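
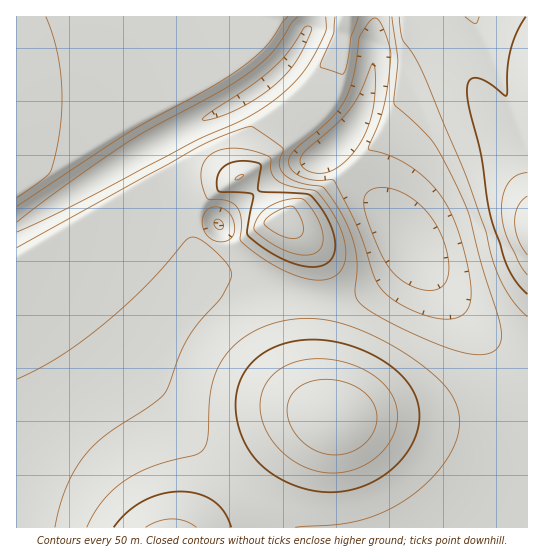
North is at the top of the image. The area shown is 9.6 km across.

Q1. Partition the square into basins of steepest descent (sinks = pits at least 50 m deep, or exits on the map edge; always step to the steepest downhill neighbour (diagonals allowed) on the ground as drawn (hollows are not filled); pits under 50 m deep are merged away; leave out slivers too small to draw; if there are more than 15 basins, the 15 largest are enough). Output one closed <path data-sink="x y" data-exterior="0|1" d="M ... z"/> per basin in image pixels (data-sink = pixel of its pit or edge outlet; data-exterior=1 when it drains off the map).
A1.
<path data-sink="219 225" data-exterior="0" d="M194 168l-24 3-17 8-137 82 1 267 181 0 35-31 30-34 24-23 27-17 21-5-7-7-7-12-5-21-1-60 4-45-7-24-18-20-13-9-8-2-16-24-15-18-12 4-13-7z"/><path data-sink="407 241" data-exterior="0" d="M466 81l-19 2-33 13-14 13-25 36-22 22-51 42-15 8-8 2 26 20 11 19 3 28-4 32 0 49 6 32 7 12 7 8 62 0 57 6 60 0 14-2 0-228-13-26-23-56-13-22z"/><path data-sink="331 151" data-exterior="0" d="M527 16l-180 0-4 25-8 8-16 24-22 23-34 25-8 10-7 22-1 18-4 6 31 42 13-2 15-8 51-42 22-22 25-36 9-9 10-7 28-10 19-2 13 10 13 22 35 82z"/><path data-sink="266 83" data-exterior="0" d="M346 16l-329 0-1 243 127-75 27-13 24-3 23 5 13 7 12-4 5-5 1-18 7-22 8-10 34-25 22-23 25-35 3-11z"/>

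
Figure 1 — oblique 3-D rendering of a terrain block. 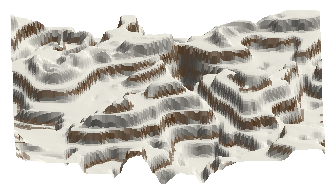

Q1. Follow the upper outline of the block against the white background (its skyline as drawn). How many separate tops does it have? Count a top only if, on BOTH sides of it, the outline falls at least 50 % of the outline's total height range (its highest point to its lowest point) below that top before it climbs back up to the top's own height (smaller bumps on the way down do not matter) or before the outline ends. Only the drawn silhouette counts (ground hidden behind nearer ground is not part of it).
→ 0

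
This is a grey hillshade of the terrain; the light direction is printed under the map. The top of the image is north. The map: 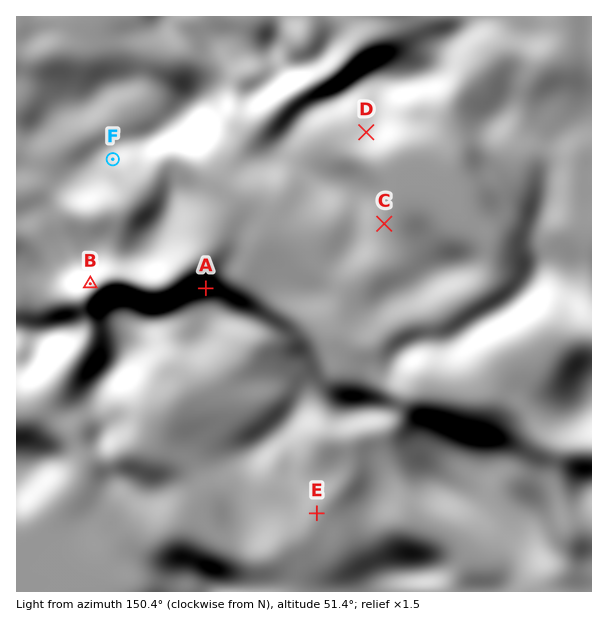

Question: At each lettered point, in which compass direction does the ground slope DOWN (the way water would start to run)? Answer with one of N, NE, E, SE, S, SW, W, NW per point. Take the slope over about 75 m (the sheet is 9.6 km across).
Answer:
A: N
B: SE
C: E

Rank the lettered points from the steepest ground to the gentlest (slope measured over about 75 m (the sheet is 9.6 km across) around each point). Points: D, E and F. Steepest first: F D E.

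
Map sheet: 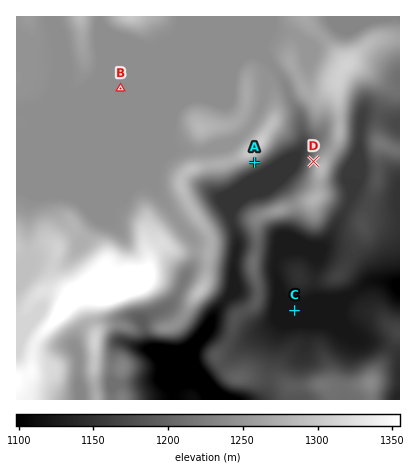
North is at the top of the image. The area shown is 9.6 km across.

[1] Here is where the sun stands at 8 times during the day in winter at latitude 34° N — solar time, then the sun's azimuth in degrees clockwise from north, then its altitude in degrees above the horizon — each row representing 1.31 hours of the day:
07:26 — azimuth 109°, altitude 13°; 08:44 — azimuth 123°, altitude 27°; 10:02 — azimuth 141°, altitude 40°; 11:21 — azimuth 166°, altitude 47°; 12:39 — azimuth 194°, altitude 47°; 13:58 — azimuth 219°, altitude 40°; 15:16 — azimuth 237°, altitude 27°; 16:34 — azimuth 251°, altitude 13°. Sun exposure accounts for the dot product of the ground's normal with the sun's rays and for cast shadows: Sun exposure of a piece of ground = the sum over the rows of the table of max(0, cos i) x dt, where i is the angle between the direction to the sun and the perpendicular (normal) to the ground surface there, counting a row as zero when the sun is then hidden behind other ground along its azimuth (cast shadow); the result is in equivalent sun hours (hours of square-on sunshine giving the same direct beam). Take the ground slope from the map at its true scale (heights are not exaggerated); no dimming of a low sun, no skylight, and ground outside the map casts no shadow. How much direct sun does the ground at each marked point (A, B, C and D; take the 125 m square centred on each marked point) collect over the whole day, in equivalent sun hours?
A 6.8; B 5.4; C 5.4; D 4.6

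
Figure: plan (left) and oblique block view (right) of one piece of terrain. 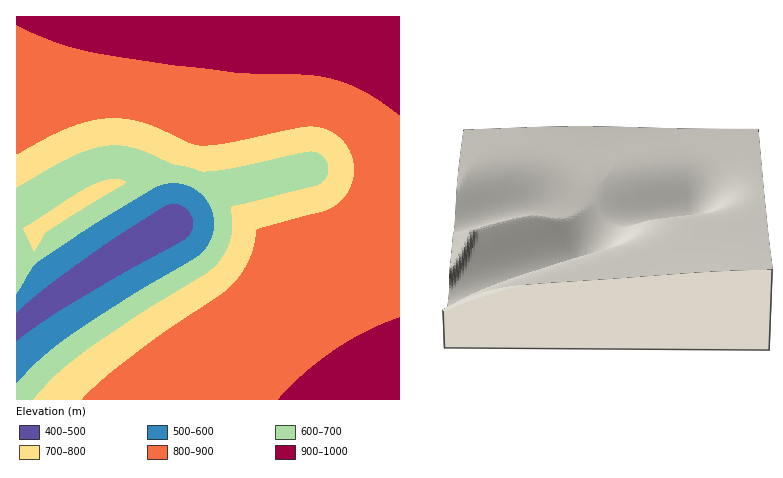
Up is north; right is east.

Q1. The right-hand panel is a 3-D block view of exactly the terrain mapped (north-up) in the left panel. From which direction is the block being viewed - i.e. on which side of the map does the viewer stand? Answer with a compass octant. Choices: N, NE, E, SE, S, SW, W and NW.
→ S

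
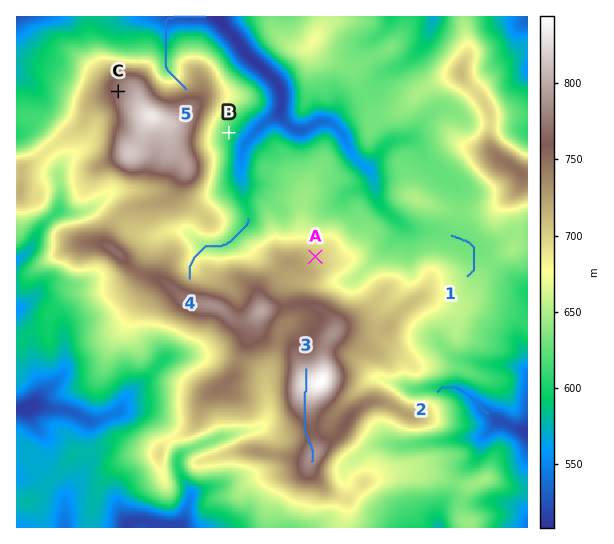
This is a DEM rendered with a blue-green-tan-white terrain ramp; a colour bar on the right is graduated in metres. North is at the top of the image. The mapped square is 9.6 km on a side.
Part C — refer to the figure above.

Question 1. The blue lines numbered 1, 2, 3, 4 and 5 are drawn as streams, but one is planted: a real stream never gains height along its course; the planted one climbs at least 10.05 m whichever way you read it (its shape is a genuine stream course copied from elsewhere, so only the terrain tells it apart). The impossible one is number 3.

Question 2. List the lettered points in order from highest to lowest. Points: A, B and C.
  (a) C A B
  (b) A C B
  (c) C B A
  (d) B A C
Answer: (a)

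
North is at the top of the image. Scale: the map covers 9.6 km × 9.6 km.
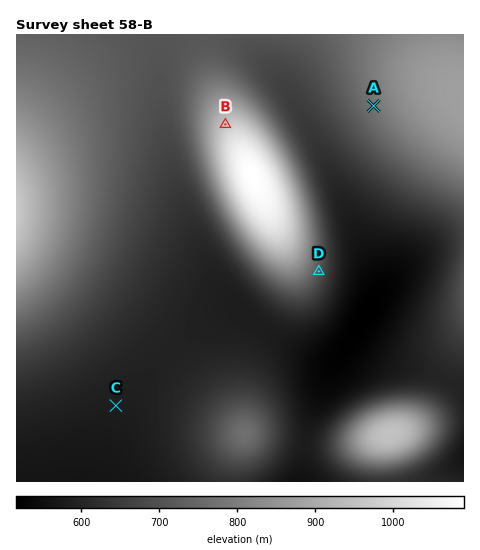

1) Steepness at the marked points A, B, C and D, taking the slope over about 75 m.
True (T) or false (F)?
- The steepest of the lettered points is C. F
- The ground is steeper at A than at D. F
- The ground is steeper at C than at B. F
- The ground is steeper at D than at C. T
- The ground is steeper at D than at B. T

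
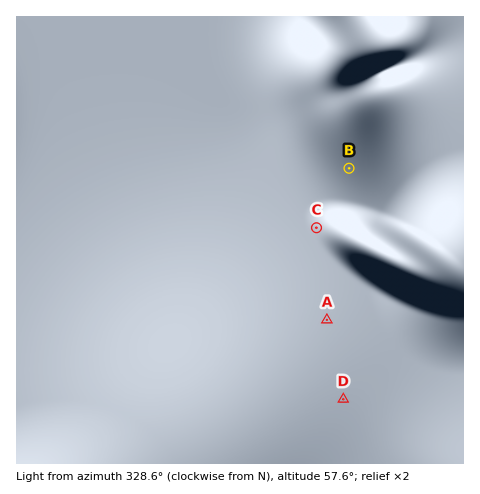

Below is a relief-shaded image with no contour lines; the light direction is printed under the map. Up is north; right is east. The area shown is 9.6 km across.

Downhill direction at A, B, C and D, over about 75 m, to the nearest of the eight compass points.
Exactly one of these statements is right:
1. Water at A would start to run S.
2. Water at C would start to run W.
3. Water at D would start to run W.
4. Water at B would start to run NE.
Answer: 2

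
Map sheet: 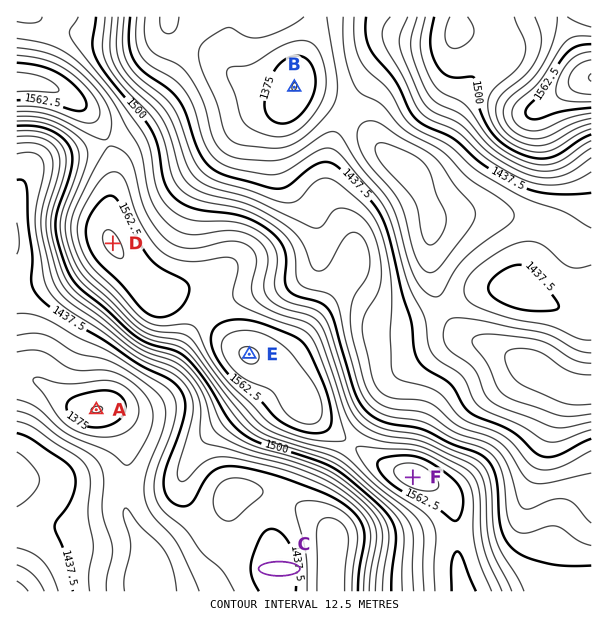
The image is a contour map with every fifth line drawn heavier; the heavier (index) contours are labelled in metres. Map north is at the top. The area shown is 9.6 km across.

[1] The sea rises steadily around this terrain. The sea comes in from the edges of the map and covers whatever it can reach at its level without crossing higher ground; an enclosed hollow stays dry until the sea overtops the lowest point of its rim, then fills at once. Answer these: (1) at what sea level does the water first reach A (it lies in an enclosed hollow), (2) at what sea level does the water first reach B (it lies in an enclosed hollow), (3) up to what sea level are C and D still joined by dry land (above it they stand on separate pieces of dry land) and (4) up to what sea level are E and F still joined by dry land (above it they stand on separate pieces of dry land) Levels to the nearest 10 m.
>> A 1390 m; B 1400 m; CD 1430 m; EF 1550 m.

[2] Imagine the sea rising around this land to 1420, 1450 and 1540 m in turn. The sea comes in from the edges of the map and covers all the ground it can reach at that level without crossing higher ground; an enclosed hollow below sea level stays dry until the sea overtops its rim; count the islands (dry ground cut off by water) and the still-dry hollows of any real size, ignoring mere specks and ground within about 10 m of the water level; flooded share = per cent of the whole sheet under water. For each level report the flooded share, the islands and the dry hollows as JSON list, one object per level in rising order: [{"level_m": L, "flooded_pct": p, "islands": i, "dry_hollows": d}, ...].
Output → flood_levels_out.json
[{"level_m": 1420, "flooded_pct": 26, "islands": 0, "dry_hollows": 0}, {"level_m": 1450, "flooded_pct": 49, "islands": 0, "dry_hollows": 0}, {"level_m": 1540, "flooded_pct": 84, "islands": 0, "dry_hollows": 0}]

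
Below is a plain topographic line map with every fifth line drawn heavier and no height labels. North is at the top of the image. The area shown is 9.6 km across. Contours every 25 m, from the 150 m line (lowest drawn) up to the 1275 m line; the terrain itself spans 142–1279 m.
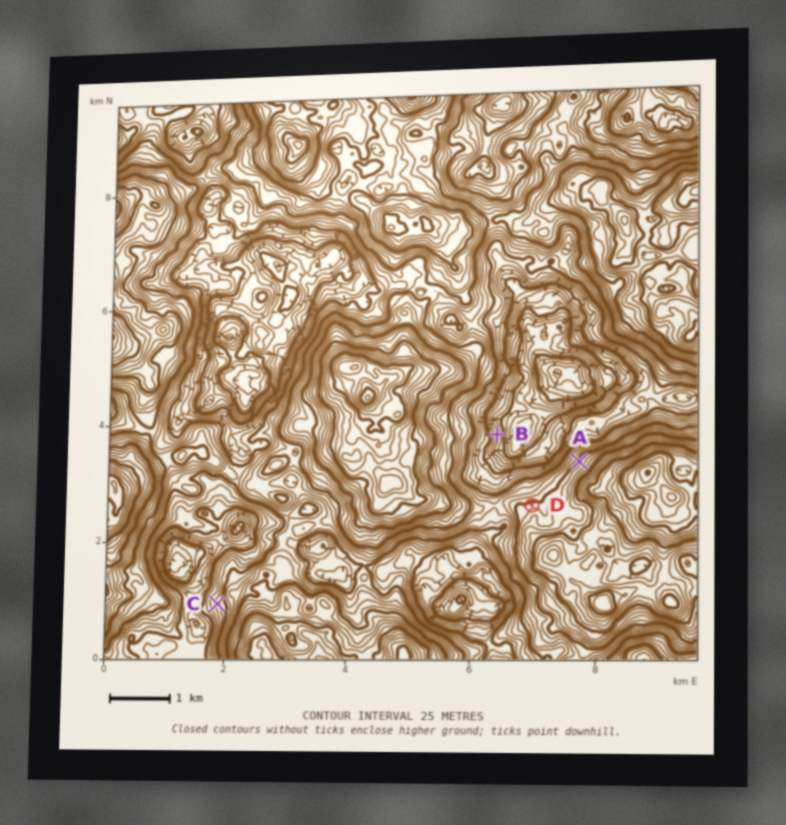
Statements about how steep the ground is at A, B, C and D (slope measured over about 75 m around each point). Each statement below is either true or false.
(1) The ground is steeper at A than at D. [true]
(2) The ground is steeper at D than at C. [false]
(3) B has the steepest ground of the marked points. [true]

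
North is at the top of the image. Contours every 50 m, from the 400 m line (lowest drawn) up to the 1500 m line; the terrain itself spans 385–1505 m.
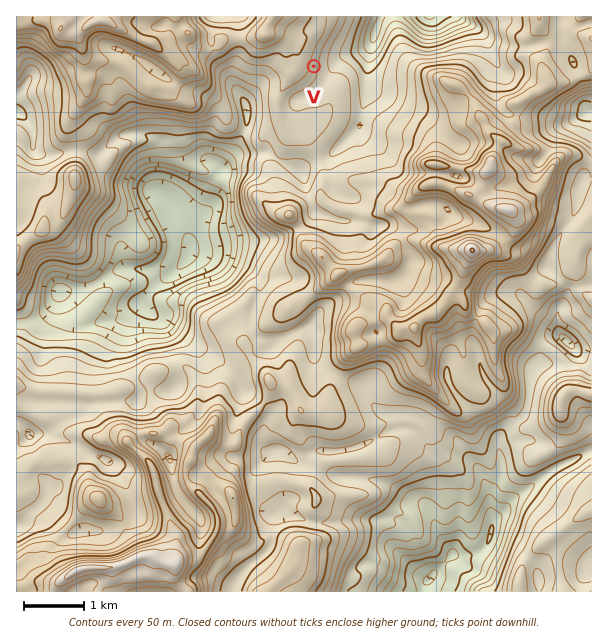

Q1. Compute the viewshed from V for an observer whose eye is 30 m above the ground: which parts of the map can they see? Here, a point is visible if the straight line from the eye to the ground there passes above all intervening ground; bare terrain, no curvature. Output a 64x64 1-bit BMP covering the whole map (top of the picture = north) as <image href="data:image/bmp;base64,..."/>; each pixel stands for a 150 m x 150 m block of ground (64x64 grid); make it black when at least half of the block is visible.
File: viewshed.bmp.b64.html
<image width="64" height="64" href="data:image/bmp;base64,Qk0+AgAAAAAAAD4AAAAoAAAAQAAAAEAAAAABAAEAAAAAAAACAAATCwAAEwsAAAIAAAAAAAAA////AAAAAAAAAAAAAAAAAPgAAAAAAAAA/gAAAAAAAADj+OAAAAAAAOAH4AAAAAAAAAHgAAAAAAAAAGAAAAAAAAAAQAAAAAAAAAAAAAAAAAAAAIAAAAAAAAAAgAAAAAAAAACAAAAAAAAAAYAAAAAAAIABgAAAAAAAwAEAAAAAAAB4AgAAAAAAABAEEAAAAAAAANw8AAAAAAAH/+QAAAAAAB7+wAAAAAAAADAAAAAAAAAAAAAAAAAAAH/4AAAAAAAA//gAAAAAAACAHwAAAAAAAAAHAAAAAAAAAAAAAAAAAAAAAAAAAAAAAAAAAAAAAAAAAAAAAAAwAAAAAAAAAAgAAAAAAAAABgAAAAAAAAAHAAAAAAAAAAcAAAAAAAAAAAAAAAAAABAAAAAAAAAAHwAAAAAAAAB/gAAAAAAAAP/H4AAAAAAB/+AAAAAAAADyAAAAAAAAAYAAAAAAAAAPj8AAAAAAAB+74AAAAAAAP/H4AAAAAAAeef4QAAAAAAB//DAAAAAAAD//+AAAAAAAD/84AAAAAAAD/jwAAAAAA8H+HAAAAAAD4f/4AAAAAAfx//AAAAAAB/H/oAAAAAAF8f8AAAAAAADx/wAAAAAAAPn/AAAAAAAB+f4AAAAAAAD5/wBAAAAAAPj7g8AAAAAA+ODn4QAAAAj44G/hAAAACDzgH8AAAAAOHEA/wA=="/>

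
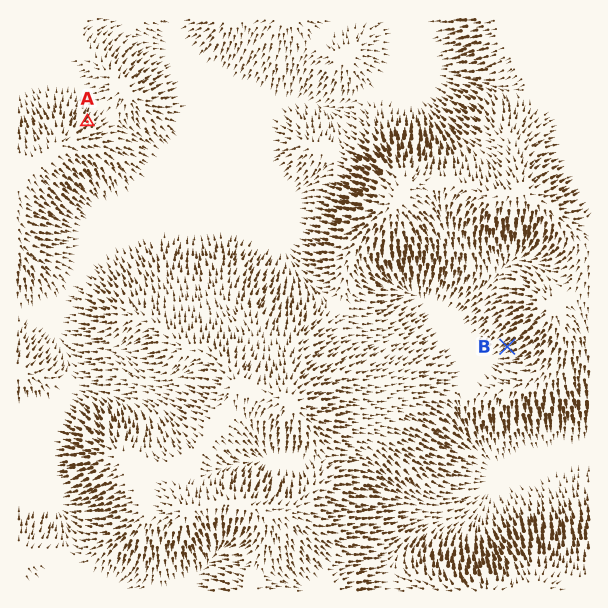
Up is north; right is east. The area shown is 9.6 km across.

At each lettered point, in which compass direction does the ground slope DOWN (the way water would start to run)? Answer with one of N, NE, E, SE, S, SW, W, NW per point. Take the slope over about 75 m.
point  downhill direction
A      NE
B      SW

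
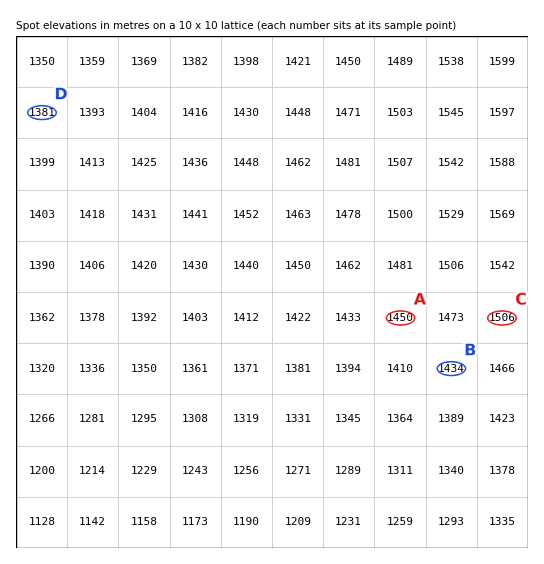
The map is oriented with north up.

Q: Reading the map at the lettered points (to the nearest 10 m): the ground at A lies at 1450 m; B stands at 1430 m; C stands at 1510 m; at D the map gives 1380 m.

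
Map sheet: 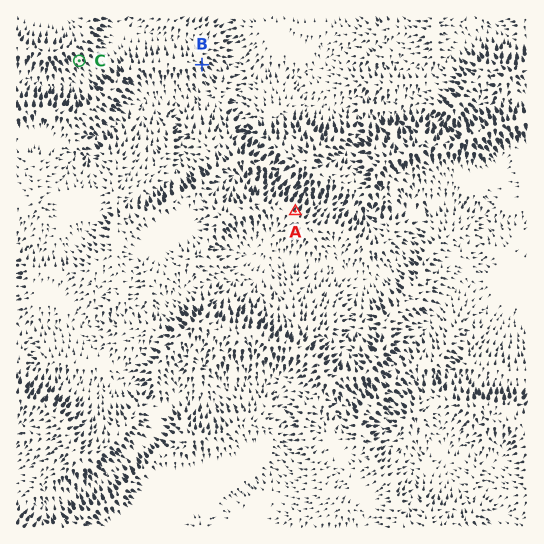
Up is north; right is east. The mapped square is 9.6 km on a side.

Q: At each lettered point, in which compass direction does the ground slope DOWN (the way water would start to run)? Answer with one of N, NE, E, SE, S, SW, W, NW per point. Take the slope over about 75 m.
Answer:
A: NE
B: SE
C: SE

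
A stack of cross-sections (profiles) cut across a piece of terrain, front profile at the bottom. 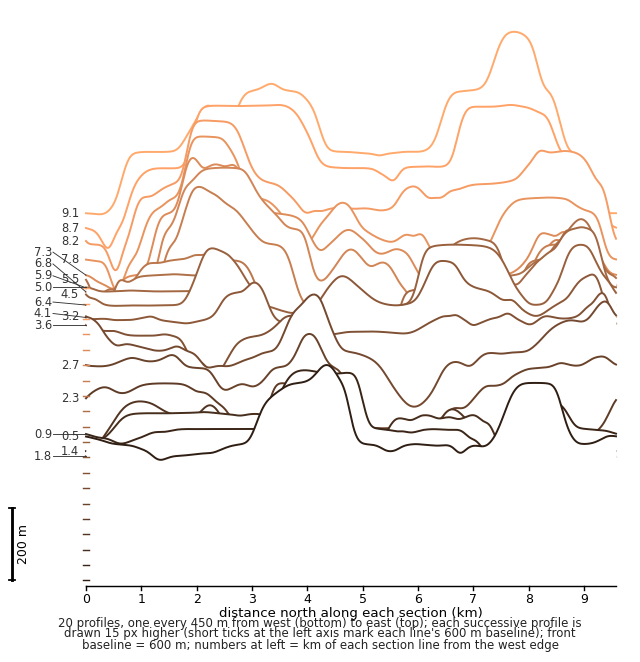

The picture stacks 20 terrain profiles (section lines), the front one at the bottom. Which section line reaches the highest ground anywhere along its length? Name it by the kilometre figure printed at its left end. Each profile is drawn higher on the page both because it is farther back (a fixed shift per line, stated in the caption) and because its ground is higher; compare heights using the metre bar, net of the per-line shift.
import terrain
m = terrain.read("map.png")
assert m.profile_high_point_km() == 9.1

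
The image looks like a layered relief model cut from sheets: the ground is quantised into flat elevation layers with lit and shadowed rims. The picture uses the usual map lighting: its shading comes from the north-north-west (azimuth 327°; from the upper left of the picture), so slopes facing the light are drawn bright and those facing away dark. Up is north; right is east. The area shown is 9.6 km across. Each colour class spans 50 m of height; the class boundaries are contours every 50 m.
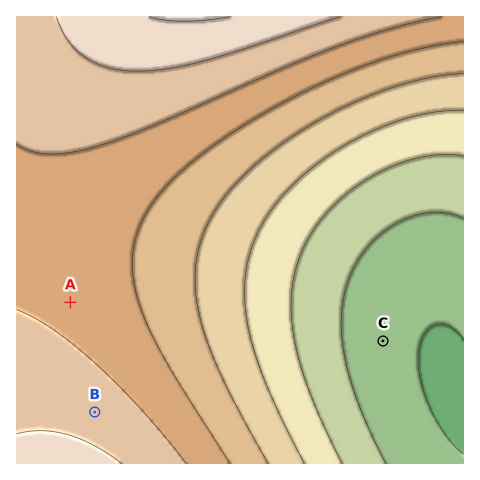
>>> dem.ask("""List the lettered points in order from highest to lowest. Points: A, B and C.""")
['B', 'A', 'C']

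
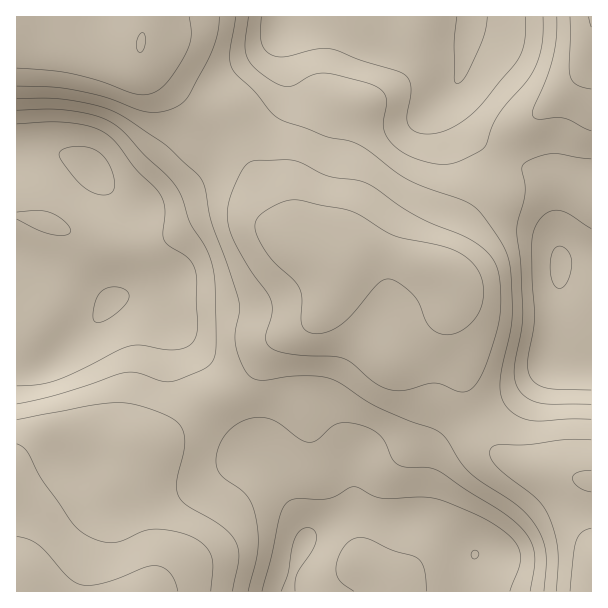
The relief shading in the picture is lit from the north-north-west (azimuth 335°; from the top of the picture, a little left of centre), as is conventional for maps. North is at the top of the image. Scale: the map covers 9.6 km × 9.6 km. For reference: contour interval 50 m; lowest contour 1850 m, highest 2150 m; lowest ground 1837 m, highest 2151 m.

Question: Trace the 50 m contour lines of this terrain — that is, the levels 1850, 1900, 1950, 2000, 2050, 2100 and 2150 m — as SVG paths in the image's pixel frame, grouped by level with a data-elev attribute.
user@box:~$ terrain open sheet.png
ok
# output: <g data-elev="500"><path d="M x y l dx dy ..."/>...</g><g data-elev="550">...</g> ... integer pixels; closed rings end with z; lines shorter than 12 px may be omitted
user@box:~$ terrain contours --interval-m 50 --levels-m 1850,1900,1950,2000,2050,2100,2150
<g data-elev="1850"><path d="M281 591l7-16 4-26 3-12 7-8 7-1 5 2 2 3 0 9-4 9-15 24-2 16"/><path d="M473 559l-2-4 1-3 2-2 3 1 2 3-1 3-2 2z"/><path d="M95 322l-2-5 1-11 3-9 5-6 5-3 7-1 8 1 5 3 2 3 0 5-8 10-16 11-6 3z"/><path d="M558 288l-3-2-3-5-2-17 3-13 2-3 5-2 4 2 5 4 3 12-5 18-4 5z"/><path d="M96 194l-12-7-12-13-12-16-1-5 2-3 11-3 15 0 11 4 7 7 8 15 1 15-2 4-4 2z"/><path d="M487 17l-2 15-6 17-14 28-7 7-3-2-1-4 0-36 3-25"/></g><g data-elev="1900"><path d="M262 591l9-34 8-39 6-14 5-3 6-2 24 0 10-1 20-10 4-1 20 9 7 2 41-1 16 2 38 15 21 12 16 14 7 12 0 14-10 25"/><path d="M426 591l-1-21-6-11-6-3-23-7-21-10-9-2-7 2-8 6-6 10-3 11 0 7 3 7 15 11"/><path d="M591 390l-36-1-13-2-6-4-5-5-3-6 0-7 6-45-2-74 1-11 3-9 9-12 6-3 6-1 12 4 22 15"/><path d="M17 219l20 11 14 4 14 1 3-1 3-3-2-4-5-6-14-9-12-2-21 2"/><path d="M17 124l37-2 27 2 20 7 15 11 19 26 20 20 6 9 4 12-2 25 2 8 5 4 17 11 7 9 3 13 1 45-1 10-3 7-4 4-6 3-16 2-25-5-12 1-12 4-37 19-25 11-18 4-22 2"/><path d="M525 17l0 22-5 17-6 9-29 36-14 14-15 10-15 7-13 2-12-2-8-7-1-9 4-29-2-7-5-6-74-25-15 0-30 8-12-1-7-5-4-7-2-11 1-16"/></g><g data-elev="1950"><path d="M248 591l10-42 0-16-3-18-4-12-5-8-21-16-6-6-2-6-1-8 4-16 10-13 14-10 16-3 15 4 24 17 10 4 8-2 13-12 8-4 10-1 14 2 12 6 7 6 5 6 6 15 6 6 9 3 24 1 12 5 22 16 41 26 12 9 9 10 5 11 3 12-1 12-4 22"/><path d="M591 404l-43 0-15-3-8-4-6-7-3-7-2-11 9-55-2-53-4-33 1-9 7-30-3-25 3-4 6-4 20-5 40 5"/><path d="M17 110l46 0 24 4 18 5 18 12 21 24 27 25 9 14 10 28 15 24 7 17 3 21 1 55-1 17-5 8-9 6-24 10-13 1-26-8-13 0-66 21-42 10"/><path d="M543 17l-1 27-6 22-9 15-29 35-6 12-6 18-7 6-18 9-9 3-9 0-14-1-16-6-12-6-10-8-5-8-3-9 3-21 0-7-3-7-8-5-37-11-15-2-12 3-18 10-8 0-10-3-14-9-11-11-4-10-1-12 3-24"/></g><g data-elev="2000"><path d="M232 591l7-33-1-9-3-9-6-7-9-8-35-21-7-10-1-14 6-27 2-12-3-12-6-8-11-6-18-7-15-4-13-1-28 2-74 15"/><path d="M591 419l-58 2-14-4-11-9-6-10-2-14 2-15 10-48-1-48-5-21-12-21-14-19-9-7-63-25-49-35-11-4-22-5-42-15-9-5-21-25-18-17-5-8-1-15 6-34"/><path d="M17 99l46 0 27 5 20 6 17 9 36 24 33 30 5 6 3 7 7 36 27 77 2 12-5 21 0 12 5 17 8 13 6 5 7 1 38-4 18 0 12 2 12 5 37 24 62 25 7 8 13 21 8 10 13 11 37 24 9 9 8 10 7 14 4 13 0 14-2 25"/><path d="M557 17l-1 21-3 19-7 23-13 28 0 8 6 3 16-1 9 0 27 13"/></g><g data-elev="2050"><path d="M211 591l1-31-3-9-9-9-17-8-24-5-15 2-21 9-9 3-12-1-13-6-9-5-8-9-31-43-14-27-4-5-6-3"/><path d="M591 440l-27 0-39 5-27 0-6 2-2 3 1 8 4 7 41 33 7 8 5 9 7 18 3 16-2 42"/><path d="M459 392l6 0 6-3 9-12 8-17 10-36 3-21-2-25-3-14-8-11-9-8-12-7-36-15-20-10-36-25-12-6-34-6-27-13-11-3-36 0-9 5-7 11-8 19-3 14 0 12 3 13 8 16 32 50 1 14-6 22 0 6 3 4 7 5 12 3 45 2 11 3 9 5 22 19 15 7 15 0 23-6 7-1z"/><path d="M17 86l36 1 25 4 27 6 42 15 11 0 12-2 9-5 7-6 20-35 10-25 3-22"/><path d="M570 17l-1 49 1 10 6 8 15 5"/></g><g data-elev="2100"><path d="M178 591l-3-10-5-8-6-5-8-2-12 2-42 15-13 2-9-1-12-7-30-33-9-5-12-3"/><path d="M591 528l-9 4-6 9-2 13-4 37"/><path d="M591 470l-14 3-4 3-1 3 2 4 5 5 12 4"/><path d="M312 333l14-1 13-6 14-12 24-29 6-5 6-1 10 4 15 13 5 7 7 18 6 8 11 5 12 0 7-4 8-6 10-13 4-17-3-16-4-9-6-8-9-7-10-5-57-13-35-21-12-5-49-10-15 2-14 6-10 7-5 7 0 8 5 12 9 14 24 23 6 8 3 10 0 27 4 6z"/><path d="M17 68l52 5 30 8 35 13 9 1 7-1 9-4 8-7 18-29 6-18-2-19"/></g><g data-elev="2150"><path d="M138 51l3 1 4-5 0-9-2-6-3 2-3 7z"/></g>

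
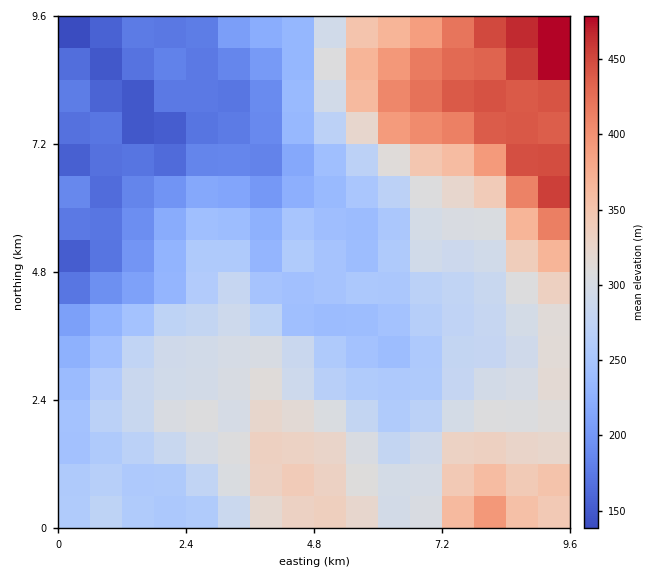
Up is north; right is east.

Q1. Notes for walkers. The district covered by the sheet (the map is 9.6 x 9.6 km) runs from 130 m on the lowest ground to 490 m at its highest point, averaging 280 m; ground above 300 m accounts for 32.7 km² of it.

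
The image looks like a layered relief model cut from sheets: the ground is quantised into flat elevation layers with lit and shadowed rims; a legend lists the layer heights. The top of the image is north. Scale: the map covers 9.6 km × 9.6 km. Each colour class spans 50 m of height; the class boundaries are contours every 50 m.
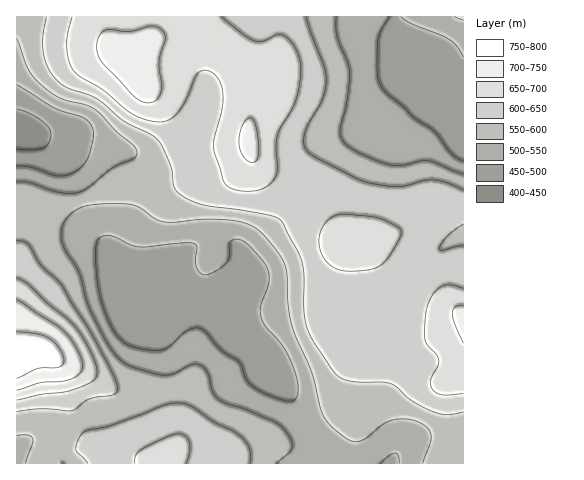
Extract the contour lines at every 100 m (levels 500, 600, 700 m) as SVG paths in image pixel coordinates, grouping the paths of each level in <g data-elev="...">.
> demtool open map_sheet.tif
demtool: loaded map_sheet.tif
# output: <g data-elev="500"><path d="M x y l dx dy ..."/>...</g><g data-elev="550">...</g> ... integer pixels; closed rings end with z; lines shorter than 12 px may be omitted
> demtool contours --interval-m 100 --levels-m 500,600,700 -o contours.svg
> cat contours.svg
<g data-elev="500"><path d="M380 463l9-7 6-3 3 2 1 8"/><path d="M285 401l-19-7-15-9-5-6-7-17-18-12-14-17-6-4-6-1-7 2-19 17-9 3-9 0-15-2-14-7-12-17-10-29-4-36 0-14 2-6 5-3 8 0 20 9 10 2 41-4 12 0 3 5-2 12 2 7 4 6 5 2 10-4 10-8 3-6 0-13 2-3 8-2 9 5 16 18 5 11-1 12-7 22 1 13 4 7 19 22 7 15 5 14 1 12-1 8-5 3z"/><path d="M463 161l-10-6-19-24-20-13-12-13-16-12-5-8-4-14 1-30 3-10 9-14"/><path d="M17 84l38 24 30 11 6 6 3 9-4 17-3 9-7 8-10 6-14 2-23-8-16-2"/><path d="M401 17l11 7 37 16 8 7 6 10"/></g><g data-elev="600"><path d="M250 463l-1-15-10-13-26-14-21-15-14-3-16 3-52 20-26 6-5 7-3 10 12 14"/><path d="M17 412l24-3 30 2 19-12 23-4 3-3 2-3-5-14-19-36-32-53-21-21-13-21-4-2-7-1"/><path d="M463 246l-21 4-3-1 3-6 5-7 16-12"/><path d="M463 190l-16-7-13-3-10 1-26 6-30-4-12-5-35-18-14-9-3-7 1-11 3-9 14-25 4-19-2-14-18-49"/><path d="M46 17l-3 18 0 14 3 14 6 12 12 11 32 12 28 23 25 12 8 6 5 7 8 18 4 22 5 7 10 7 13 4 63 10 11 3 5 4 17 31 4 11 2 14 0 35 4 17 6 13 22 32 6 5 9 2 32 1 8 2 22 18 24 11 11 2 15-3"/></g><g data-elev="700"><path d="M17 390l23-7 21-2 9-2 10-5 3-9-6-16-13-17-47-32"/><path d="M463 305l-8 2-3 7 3 11 8 18"/><path d="M251 162l4 0 2-2 2-12-3-22-3-6-3-2-5 3-3 5-3 17 4 12 3 5z"/><path d="M142 102l6 1 5-1 5-4 3-6 1-8-3-21 6-23-1-7-5-5-7-2-22 5-20-2-6 2-5 5-2 7 0 9 3 7 32 36z"/></g>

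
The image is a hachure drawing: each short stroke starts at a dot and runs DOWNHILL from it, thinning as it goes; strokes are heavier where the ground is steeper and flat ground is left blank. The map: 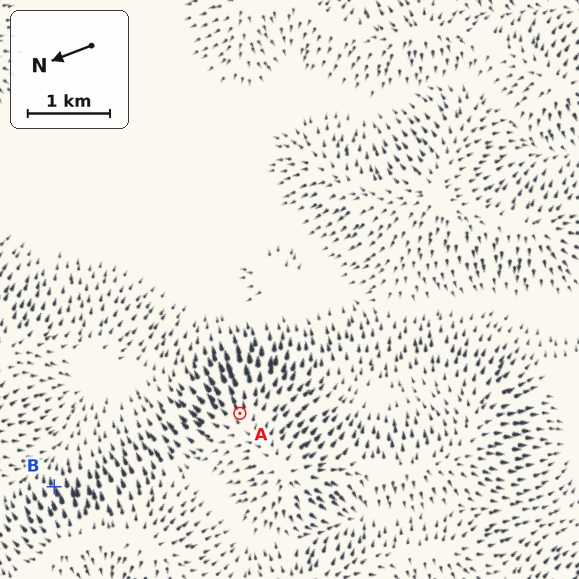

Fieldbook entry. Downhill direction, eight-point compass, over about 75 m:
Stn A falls E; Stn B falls E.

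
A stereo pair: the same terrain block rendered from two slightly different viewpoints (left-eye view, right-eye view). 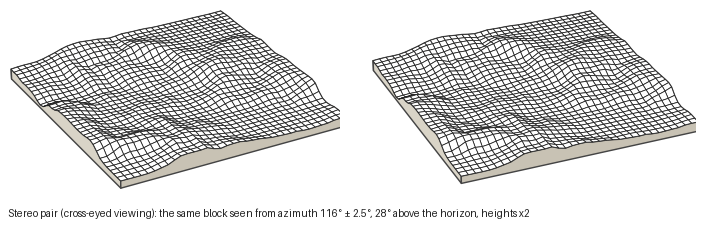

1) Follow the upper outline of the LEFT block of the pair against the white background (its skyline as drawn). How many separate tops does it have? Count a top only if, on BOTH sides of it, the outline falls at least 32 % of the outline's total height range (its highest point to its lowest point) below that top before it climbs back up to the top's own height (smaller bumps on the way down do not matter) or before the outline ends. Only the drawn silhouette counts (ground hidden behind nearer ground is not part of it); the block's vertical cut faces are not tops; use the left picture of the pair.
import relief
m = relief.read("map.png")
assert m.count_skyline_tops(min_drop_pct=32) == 1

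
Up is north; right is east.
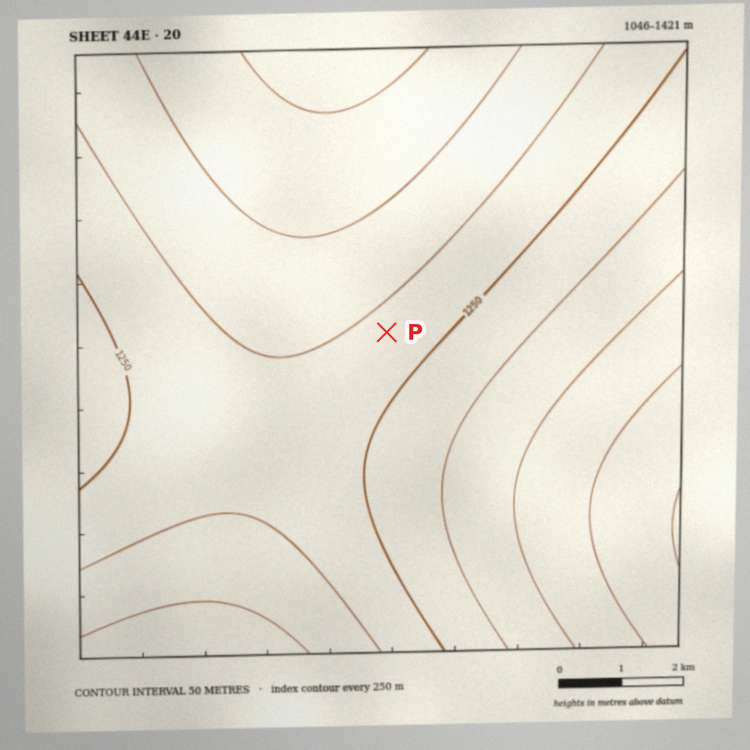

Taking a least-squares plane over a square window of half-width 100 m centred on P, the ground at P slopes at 2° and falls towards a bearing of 138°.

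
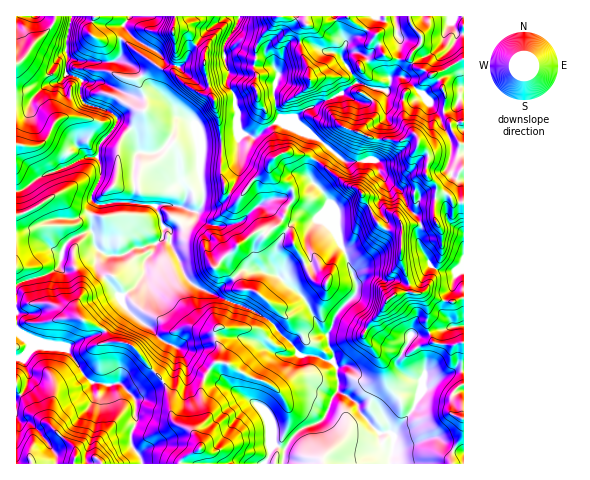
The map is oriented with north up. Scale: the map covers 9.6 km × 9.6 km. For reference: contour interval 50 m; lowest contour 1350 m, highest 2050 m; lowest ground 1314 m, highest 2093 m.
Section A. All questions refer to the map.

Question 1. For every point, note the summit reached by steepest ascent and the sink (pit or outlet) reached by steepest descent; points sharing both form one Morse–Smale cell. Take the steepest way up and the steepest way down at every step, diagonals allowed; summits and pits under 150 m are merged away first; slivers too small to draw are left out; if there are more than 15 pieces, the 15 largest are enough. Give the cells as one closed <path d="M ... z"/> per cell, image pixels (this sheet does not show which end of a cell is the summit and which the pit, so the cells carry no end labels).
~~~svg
<path d="M463 16l-86 0 6 5 8 0 4-3 5 21-1 23-9 14-2 13-4 2-28-9-15 12-13 7 4 15 9 10 26 10 16 4 19 1 14-6 2 4 0 6 9 6 2 6-2 18 10 12-3 23 1 10-14 4-4 13 1 6 14 24 10 5 15 0-14 34 0 6 9 14-1 2-14 2-13 6-13-2-8 18-18-7-16-14-30-19 17-18 1-10-9-19-2-12-8-15-2-21-6-14-7-11-13-13-1-5 6-14-9-5-11 0-4-3-11 2-10 7-4 10-14 10-11 16-4 1-10-6-6-16 0-32-18-1-2 5-6-24-14-9-19-21-20-16-11-13-13-5 3-5 0-16 5-7-3-7 6-9-56 0-2 3-5 21 0 34 16 7-2 14 7 10 23 7 8 8-5 10-13 14-3 13-12 0-5 3-12 6-30 12-13 11-9 3 0 92 27-8 13-7 4-5 2-11 4-10 9-7 16-4 3 4 1 10 7 6-6 10 2 5 18 26 6 4 12-9 9-11 3-17 7-8 2-8 7-6 5 1 3 2 14 33 9 10 30 16 27 9 16 9 28 28 6 10 14 0 20 7 3 5 1 23 19 12 2 8 19 21 12 0 4 5-3 27 72 0z"/><path d="M91 232l-16 4-9 7-4 10-2 11-4 5-13 7-16 4-11 5 0 45 23 13 25 4 12 14 6 13 9 8 13 3 16-1 13 12 3 8 0 19-6 16 2 7 6 8 5 10 121 0 9-19 12 4 12-17 23-10 5-5 6-17 7-10-1-22-4-7-6 0-13-5-14 0-6-10-28-28-16-9-27-9-30-16-9-10-14-33-6-3-9 6-2 8-6 6-3 16-3 6-7 8-14 9-22-30-2-5 6-10-7-6-1-10z"/><path d="M315 160l-6 15 21 28 6 14 2 21 8 15 2 12 9 19-1 10-18 18 31 19 16 14 18 7 8-18 13 2 13-6 14-2 1-2-9-14 0-6 14-34-15 0-12-7-12-22-1-7 4-12-17 1-2 8-18-5-11-12-13-24-4-4-10-4z"/><path d="M238 49l-13 4 0 9 3 8-2 12 9 16 4 35-2 7-16 4 0 32 6 16 10 6 4-1 11-16 14-10 4-10 10-7 11-2 4 3 11 0 9 5 12-13 19 15 30-1 9 19 17 13 5 13 10 10 4 7 14-3-1-10 3-23-10-12 2-18-2-6-9-6 0-6-2-4-14 6-7 0-21-3-26-9-7-3-9-10-5-16-22 9-17 12-8 1 1-5-5-7-1-7-12 2-5-7 0-6-4-5 2-7-2-10 2-14-10-2z"/><path d="M31 338l-2 1 1 9-4 6-5 4-5 0 0 105 125 1-3-10-6-8-2-7 6-16 0-19-3-8-13-12-16 1-13-3-9-8-6-13-12-14-25-4z"/><path d="M71 16l-55 1 1 174 8-2 17-13 26-10 12-6 5-3 12 0 3-13 13-14 5-10-8-8-23-7-7-10 2-14-16-7 0-34z"/><path d="M376 16l-98 0-4 8-11 10-7 13 0 8 8 1 14 18-4 15 1 13 10 0 10-6 14-9 2-7 8 0 5 5 4 15 13-6 15-12 30 9 4-8 0-7 9-14 1-23-5-21-4 3-8 0z"/><path d="M337 390l-6 10-6 17-5 5-23 10-12 17-12-4-3 3-5 16 125-1 4-26-4-5-12 0-19-21-2-8z"/><path d="M126 30l-5 9 0 16-3 5 13 5 16 19 23 18 11 13 14 9 6 24 2-5 18 0-2-25-15-51 1-14-10-8-14 21-10-1-5-2-8-11-21-12z"/><path d="M327 147l-9 7-2 6 30 24 10 4 6 6 11 22 8 10 21 7 2-8 15 0 2-2-4-7-10-10-5-13-17-13-9-19-30 1z"/><path d="M238 16l-11 0-20 14-11 15 9 8-1 14 15 51 3 25 9-1 8-4-2-15 1-12-3-3-1-13-8-13 2-12-4-16 0-8 14-24z"/><path d="M174 16l-44 0-7 10 14 14 21 12 9 12 14 2 15-21-8-14-14-2z"/><path d="M277 16l-38 0-5 13-10 17 0 8 10-5 4 0 8 5 10 2 0-9 5-9 13-14z"/><path d="M319 80l-8 0-5 10-19 11-12 2 1 7 5 7-1 5 8-1 17-12 23-10-4-14z"/><path d="M264 56l-7 0-3 7 0 7 2 4-2 13 6 16 7 2 8-3-1-13 4-15z"/>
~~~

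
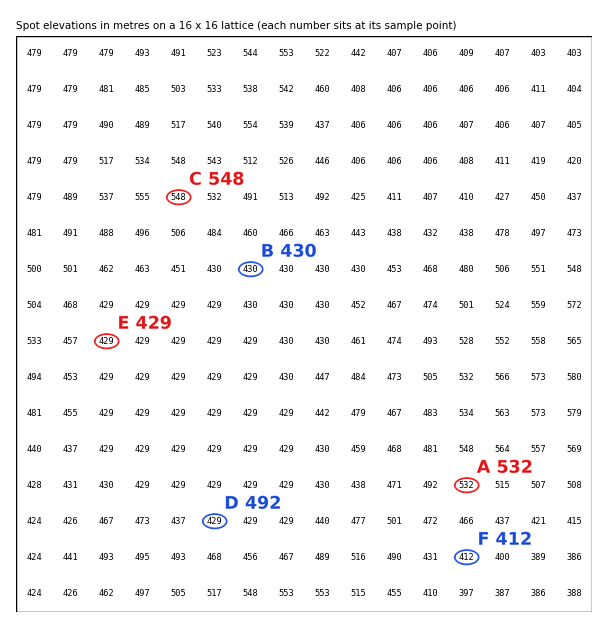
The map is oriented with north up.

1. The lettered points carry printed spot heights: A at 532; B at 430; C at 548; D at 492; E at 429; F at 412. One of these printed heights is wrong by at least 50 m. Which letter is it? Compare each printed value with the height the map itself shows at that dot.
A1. D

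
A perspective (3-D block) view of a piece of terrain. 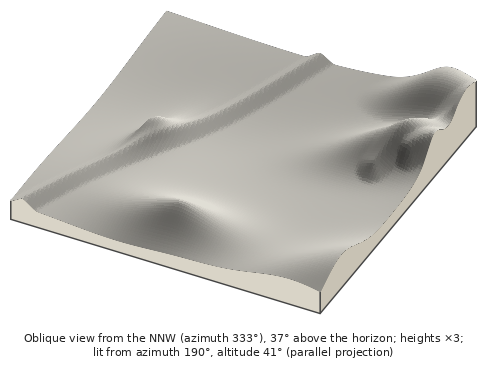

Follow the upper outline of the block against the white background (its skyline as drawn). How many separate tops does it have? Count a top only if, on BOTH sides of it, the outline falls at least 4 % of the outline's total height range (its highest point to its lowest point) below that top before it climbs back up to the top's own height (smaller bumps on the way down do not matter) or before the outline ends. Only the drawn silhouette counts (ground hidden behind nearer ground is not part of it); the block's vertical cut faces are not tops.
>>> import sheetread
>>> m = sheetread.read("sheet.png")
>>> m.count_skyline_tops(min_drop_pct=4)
2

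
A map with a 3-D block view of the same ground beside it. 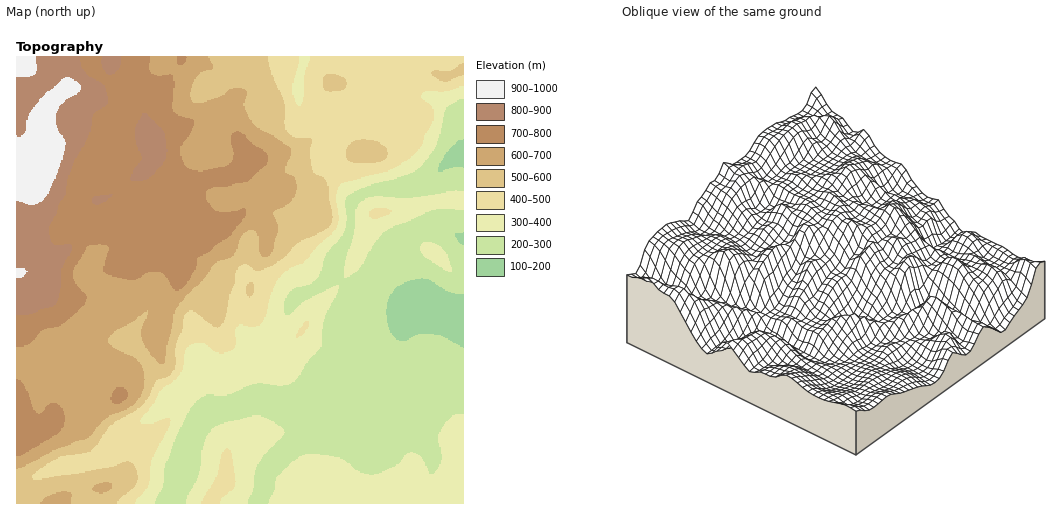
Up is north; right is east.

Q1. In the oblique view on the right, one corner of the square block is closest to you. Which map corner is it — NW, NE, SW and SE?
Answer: SE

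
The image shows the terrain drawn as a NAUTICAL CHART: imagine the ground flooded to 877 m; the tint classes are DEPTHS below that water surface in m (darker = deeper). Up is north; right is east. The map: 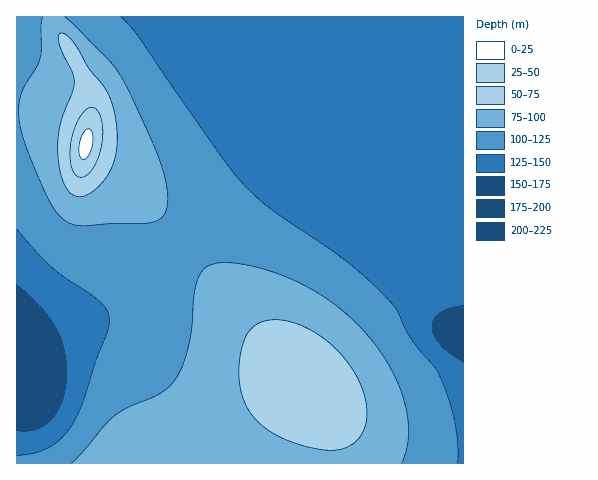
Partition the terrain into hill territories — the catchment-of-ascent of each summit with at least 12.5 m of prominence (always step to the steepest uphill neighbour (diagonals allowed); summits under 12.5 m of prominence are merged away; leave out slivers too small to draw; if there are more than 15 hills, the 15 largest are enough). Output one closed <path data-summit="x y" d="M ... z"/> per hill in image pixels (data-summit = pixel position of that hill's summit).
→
<path data-summit="306 386" d="M459 78l-92 26-25 9-27 14-29 22-83 78-91 77-8 6-48 21-36 20-4 4 0 108 447 1 1-383z"/><path data-summit="85 145" d="M463 16l-446 0-1 338 31-18 45-20 20-12 91-77 83-78 29-22 27-14 25-9 88-26 8 2z"/>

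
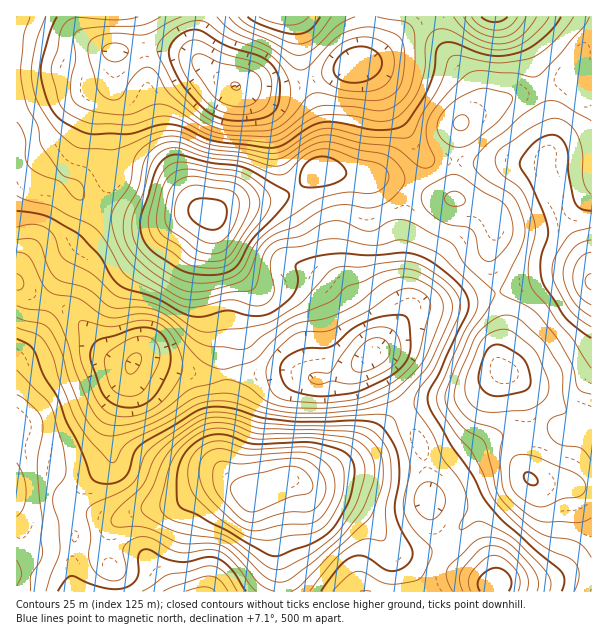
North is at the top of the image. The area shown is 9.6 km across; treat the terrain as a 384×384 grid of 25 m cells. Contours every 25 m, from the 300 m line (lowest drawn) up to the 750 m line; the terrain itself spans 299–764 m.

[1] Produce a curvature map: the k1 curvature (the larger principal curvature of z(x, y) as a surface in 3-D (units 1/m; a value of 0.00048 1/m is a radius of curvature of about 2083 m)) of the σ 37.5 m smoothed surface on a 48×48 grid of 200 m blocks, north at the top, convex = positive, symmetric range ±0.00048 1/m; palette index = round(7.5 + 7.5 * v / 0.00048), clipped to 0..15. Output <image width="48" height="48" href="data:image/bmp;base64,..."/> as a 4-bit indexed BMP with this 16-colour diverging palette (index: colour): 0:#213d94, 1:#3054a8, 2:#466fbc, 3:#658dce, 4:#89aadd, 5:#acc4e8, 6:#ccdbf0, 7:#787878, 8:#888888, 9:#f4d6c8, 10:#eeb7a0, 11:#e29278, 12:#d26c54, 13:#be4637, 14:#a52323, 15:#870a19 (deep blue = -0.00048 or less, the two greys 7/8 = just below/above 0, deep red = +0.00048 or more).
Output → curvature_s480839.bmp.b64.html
<image width="48" height="48" href="data:image/bmp;base64,Qk32BAAAAAAAAHYAAAAoAAAAMAAAADAAAAABAAQAAAAAAIAEAAATCwAAEwsAABAAAAAAAAAAlD0hAKhUMAC8b0YAzo1lAN2qiQDoxKwA8NvMAHh4eACIiIgAyNb0AKC37gB4kuIAVGzSADdGvgAjI6UAGQqHAP26zN3/7cypd63d7KiJqruszOkgA6qIjO2nm+//zLu4ZGveyql2aLy7qclTI5qpet25ms76abu2VXveu8plaM3LmcqHZprKidy6qrvJNazHNJ3tm+x3it7d3eyFVpzqisuXZqzKZZu8l7/qeN66mt65nP/LmK7Ii6uph5zuy7ut7e+3ic7Km+2GaN7duc+5q62Yq8zv//65q++pmt2qq8pWd5yYmu6pqct1ervO/c3KrO/sme67qKlURYmave2pm7mHmZmJq6u77///7f7Lmap0RneM7u3LzbmJqZdFebu73tvO//3Lq7qqmHZ5r/7Ly6l5qZZGmrzd7t3v/+zu3LmruXiZz/uZqpmKqqqs3M7v/+7/7///3NuXiYma/6mHqpmry6zv7M3d7bmJrP/v7LqGaKqJ2oqFiqu7uYm7qpmu7biLuazO/8l3Z6yap5t1iavLh3iHZnee27madoeK3/6oiKy6h6ppurrLiJhlNXity6h2V4Z3i+/83tu7mKqty7i7iYVERom6m6qWWGV3WK3///67ur3KeKiriYVEZ4q4ipq3Z1a5d4nNut/rvNy5iJmrl4dVZ4u5morHR2jZVVR5iJ38vLmbqJq7lld1VGvKqazGR4nZVDN3aJr/y7qZiMy6qYiUM0rMp6y4dnraUySJiJnvyqqYm73Zmqu1MirtqJq6Y2rKdFm6h4rv24irzGnbiazYU039mJvMdpqqqauph3rN3Jm6mGe6Z63rmJ/6hHvdzMqszMuXVGm+2pu5h3mqZ5rcur7bhp/+/aqquYdjRHnOuau5ZUm8qonMury8ud/L3amIumZUVpvOubqaQVesqZq7qqq6vf6oi5h3qoZWm8vOubmJZGismYeam6rsz/pjSYh2mpmazczNuaeJZWibqYebvIa+79YwSYiZms3cyqqty5ebdZd5l3m8zsms79hmnKiZrMqrqJiN3Kq9yZZYl6y7zv7N7+3cy4d4rJeIiaid7Luby5iavey83N7v797tuYd3momqq7vO25mJu7zMzcmZnM3u3////admiqmb3t/+zJiJvMyqy5h1W/7u3////9qrvMqs3e65nLdmnLmcypZlff7/3e3M7/////7biep4eKh4m7rMiaZ5vv/9u93M7////u2nSdqJZ4eZisu4eczN7v/pmryqrP/t3NyYisuXaIVVary5vd7t3f+4h4qHad/JiL3Lu82neIVFir/tyoqoi963VGmGWc7Jdmm83u7dqYh3if/Idml1at62M0Z1ac2pl2eb3v7N2YmHi/2FVYZni+6lNERnm8yaqoeIq9677bqav9l3VYVprPyHVDNIzN24iHZXmrzKve2637h4h5iaz/hohkQ27u1zV3dnm6m7qqvLzrlFm7qYz8ZXqFUl/+tSRVaHjM3u7bq7zcl4u2RX37ZFmoZI/+pTNFeIn//szvyq39qKmmNIzqZGipdq7upkRomK7/2XaLy63+uWWaZpy5ZHq7qL3euqmZmL7ux1Vpmaz/24ebqsypl5q+7N7tmryombzfoxNql5rg=="/>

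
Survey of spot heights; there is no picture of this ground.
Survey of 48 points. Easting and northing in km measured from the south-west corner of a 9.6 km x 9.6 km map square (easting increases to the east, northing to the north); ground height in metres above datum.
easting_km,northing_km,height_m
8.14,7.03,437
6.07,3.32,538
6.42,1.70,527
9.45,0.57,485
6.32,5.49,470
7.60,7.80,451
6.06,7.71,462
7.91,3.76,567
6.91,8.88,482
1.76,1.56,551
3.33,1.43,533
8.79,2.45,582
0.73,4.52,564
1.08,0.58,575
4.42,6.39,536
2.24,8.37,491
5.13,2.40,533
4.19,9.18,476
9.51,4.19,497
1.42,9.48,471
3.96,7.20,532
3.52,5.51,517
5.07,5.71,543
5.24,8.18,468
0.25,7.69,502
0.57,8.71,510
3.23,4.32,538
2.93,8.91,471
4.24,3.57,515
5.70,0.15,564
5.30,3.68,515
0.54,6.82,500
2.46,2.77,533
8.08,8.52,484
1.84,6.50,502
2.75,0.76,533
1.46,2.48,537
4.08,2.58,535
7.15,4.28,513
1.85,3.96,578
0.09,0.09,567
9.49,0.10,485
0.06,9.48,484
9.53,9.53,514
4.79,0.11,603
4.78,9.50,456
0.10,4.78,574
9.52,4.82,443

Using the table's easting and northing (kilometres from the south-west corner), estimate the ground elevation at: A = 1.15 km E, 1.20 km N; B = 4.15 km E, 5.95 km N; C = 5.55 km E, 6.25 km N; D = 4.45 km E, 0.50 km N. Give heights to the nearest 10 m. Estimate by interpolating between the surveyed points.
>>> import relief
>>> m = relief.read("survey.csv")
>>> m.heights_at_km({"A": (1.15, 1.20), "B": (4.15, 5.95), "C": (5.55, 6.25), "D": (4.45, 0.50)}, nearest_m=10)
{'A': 550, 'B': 530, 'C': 480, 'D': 590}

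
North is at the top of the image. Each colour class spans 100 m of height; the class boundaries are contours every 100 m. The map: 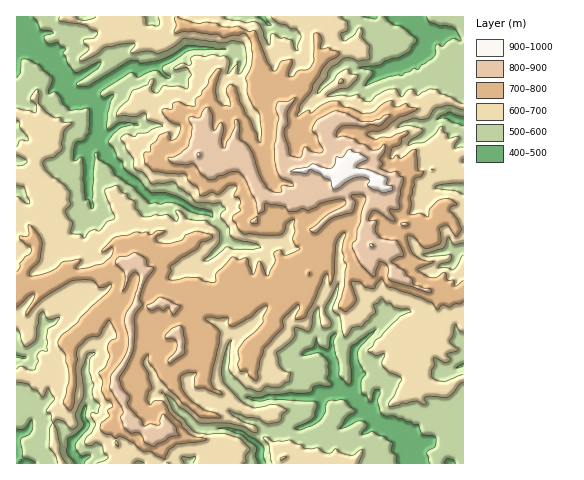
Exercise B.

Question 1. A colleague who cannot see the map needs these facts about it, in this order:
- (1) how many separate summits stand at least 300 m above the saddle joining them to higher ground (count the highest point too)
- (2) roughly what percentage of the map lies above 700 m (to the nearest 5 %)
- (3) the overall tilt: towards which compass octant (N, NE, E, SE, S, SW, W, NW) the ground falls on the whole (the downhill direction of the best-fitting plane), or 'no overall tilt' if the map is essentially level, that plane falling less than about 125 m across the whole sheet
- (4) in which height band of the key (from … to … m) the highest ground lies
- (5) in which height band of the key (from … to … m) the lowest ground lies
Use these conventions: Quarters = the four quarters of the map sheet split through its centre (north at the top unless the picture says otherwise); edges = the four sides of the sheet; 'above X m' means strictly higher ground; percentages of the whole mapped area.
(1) Counting only tops that stand 300 m proud, the map has 1 summit.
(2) Roughly 35 % of the ground is higher than 700 m.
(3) No overall tilt - high and low ground are spread across the sheet.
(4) The highest ground lies in the 900–1000 m band.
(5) Between 400 and 500 m: that is the band holding the lowest ground.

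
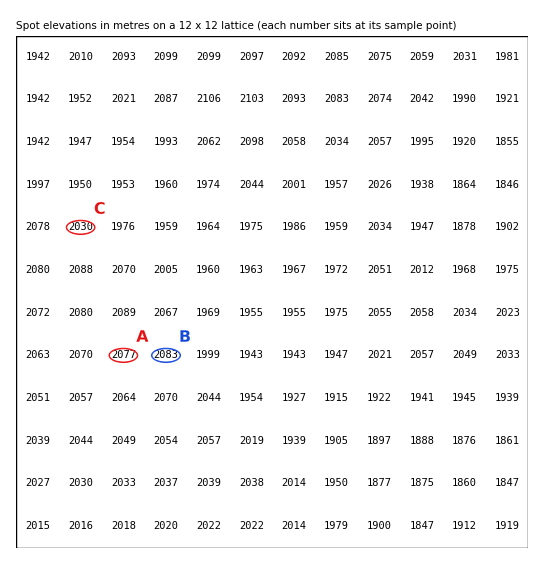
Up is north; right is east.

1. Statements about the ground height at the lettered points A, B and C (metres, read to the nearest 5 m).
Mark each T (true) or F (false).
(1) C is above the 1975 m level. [T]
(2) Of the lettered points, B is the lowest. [F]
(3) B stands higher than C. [T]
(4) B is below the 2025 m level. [F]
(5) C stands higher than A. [F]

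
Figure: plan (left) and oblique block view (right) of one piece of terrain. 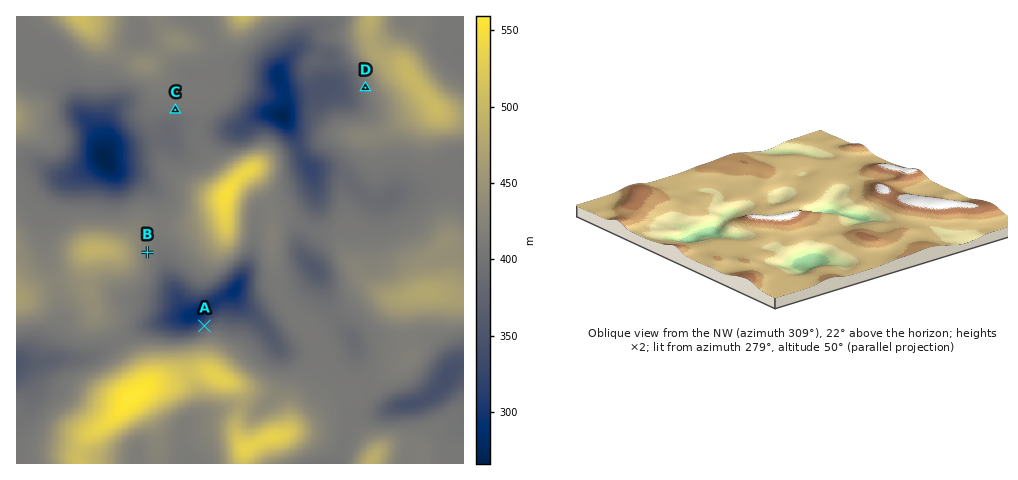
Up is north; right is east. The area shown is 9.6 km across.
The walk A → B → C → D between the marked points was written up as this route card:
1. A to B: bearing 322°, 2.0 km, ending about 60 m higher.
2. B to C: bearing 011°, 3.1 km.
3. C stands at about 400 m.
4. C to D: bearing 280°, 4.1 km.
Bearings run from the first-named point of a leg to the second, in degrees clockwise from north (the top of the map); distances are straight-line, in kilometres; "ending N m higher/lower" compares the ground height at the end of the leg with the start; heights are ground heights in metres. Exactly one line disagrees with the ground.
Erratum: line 4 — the bearing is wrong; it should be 083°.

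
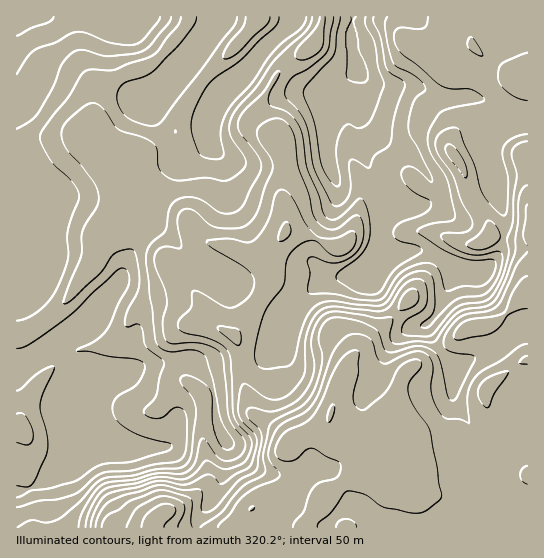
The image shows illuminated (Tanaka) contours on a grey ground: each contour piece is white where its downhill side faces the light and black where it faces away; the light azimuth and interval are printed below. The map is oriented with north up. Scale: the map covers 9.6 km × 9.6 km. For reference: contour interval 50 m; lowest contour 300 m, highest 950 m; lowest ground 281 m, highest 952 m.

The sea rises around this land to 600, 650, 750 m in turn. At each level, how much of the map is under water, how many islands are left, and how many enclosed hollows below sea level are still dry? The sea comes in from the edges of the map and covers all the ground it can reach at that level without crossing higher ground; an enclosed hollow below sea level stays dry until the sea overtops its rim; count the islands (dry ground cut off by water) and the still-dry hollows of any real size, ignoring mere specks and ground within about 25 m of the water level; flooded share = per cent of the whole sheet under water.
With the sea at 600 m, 53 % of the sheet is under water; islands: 0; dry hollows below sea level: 0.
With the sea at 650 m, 66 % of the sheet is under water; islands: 0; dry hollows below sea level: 0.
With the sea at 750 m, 77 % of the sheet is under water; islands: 0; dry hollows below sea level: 0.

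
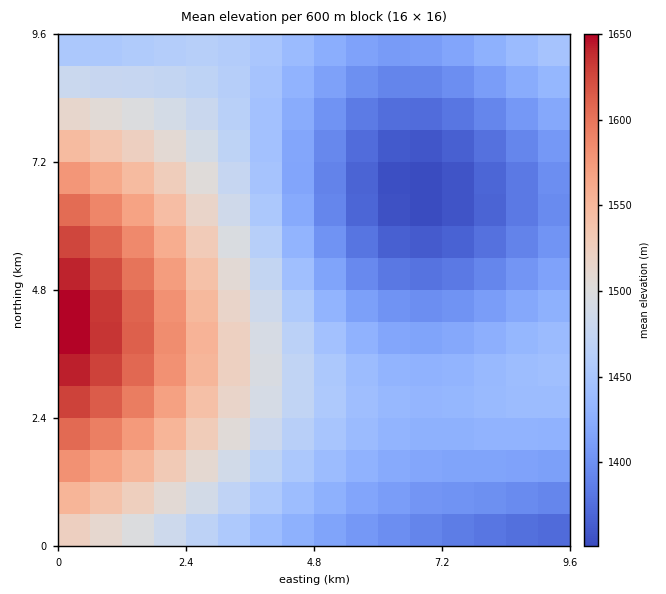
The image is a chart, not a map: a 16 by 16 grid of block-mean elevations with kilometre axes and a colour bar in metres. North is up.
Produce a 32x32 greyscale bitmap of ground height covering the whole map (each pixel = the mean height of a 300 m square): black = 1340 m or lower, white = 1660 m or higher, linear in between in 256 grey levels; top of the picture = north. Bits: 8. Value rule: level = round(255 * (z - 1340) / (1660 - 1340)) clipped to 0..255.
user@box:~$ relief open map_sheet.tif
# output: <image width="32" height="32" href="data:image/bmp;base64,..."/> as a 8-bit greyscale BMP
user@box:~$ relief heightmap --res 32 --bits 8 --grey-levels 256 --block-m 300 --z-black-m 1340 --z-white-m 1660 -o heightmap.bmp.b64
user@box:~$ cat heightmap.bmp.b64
<image width="32" height="32" href="data:image/bmp;base64,Qk02CAAAAAAAADYEAAAoAAAAIAAAACAAAAABAAgAAAAAAAAEAAATCwAAEwsAAAABAAAAAAAAAAAAAAEBAQACAgIAAwMDAAQEBAAFBQUABgYGAAcHBwAICAgACQkJAAoKCgALCwsADAwMAA0NDQAODg4ADw8PABAQEAAREREAEhISABMTEwAUFBQAFRUVABYWFgAXFxcAGBgYABkZGQAaGhoAGxsbABwcHAAdHR0AHh4eAB8fHwAgICAAISEhACIiIgAjIyMAJCQkACUlJQAmJiYAJycnACgoKAApKSkAKioqACsrKwAsLCwALS0tAC4uLgAvLy8AMDAwADExMQAyMjIAMzMzADQ0NAA1NTUANjY2ADc3NwA4ODgAOTk5ADo6OgA7OzsAPDw8AD09PQA+Pj4APz8/AEBAQABBQUEAQkJCAENDQwBEREQARUVFAEZGRgBHR0cASEhIAElJSQBKSkoAS0tLAExMTABNTU0ATk5OAE9PTwBQUFAAUVFRAFJSUgBTU1MAVFRUAFVVVQBWVlYAV1dXAFhYWABZWVkAWlpaAFtbWwBcXFwAXV1dAF5eXgBfX18AYGBgAGFhYQBiYmIAY2NjAGRkZABlZWUAZmZmAGdnZwBoaGgAaWlpAGpqagBra2sAbGxsAG1tbQBubm4Ab29vAHBwcABxcXEAcnJyAHNzcwB0dHQAdXV1AHZ2dgB3d3cAeHh4AHl5eQB6enoAe3t7AHx8fAB9fX0Afn5+AH9/fwCAgIAAgYGBAIKCggCDg4MAhISEAIWFhQCGhoYAh4eHAIiIiACJiYkAioqKAIuLiwCMjIwAjY2NAI6OjgCPj48AkJCQAJGRkQCSkpIAk5OTAJSUlACVlZUAlpaWAJeXlwCYmJgAmZmZAJqamgCbm5sAnJycAJ2dnQCenp4An5+fAKCgoAChoaEAoqKiAKOjowCkpKQApaWlAKampgCnp6cAqKioAKmpqQCqqqoAq6urAKysrACtra0Arq6uAK+vrwCwsLAAsbGxALKysgCzs7MAtLS0ALW1tQC2trYAt7e3ALi4uAC5ubkAurq6ALu7uwC8vLwAvb29AL6+vgC/v78AwMDAAMHBwQDCwsIAw8PDAMTExADFxcUAxsbGAMfHxwDIyMgAycnJAMrKygDLy8sAzMzMAM3NzQDOzs4Az8/PANDQ0ADR0dEA0tLSANPT0wDU1NQA1dXVANbW1gDX19cA2NjYANnZ2QDa2toA29vbANzc3ADd3d0A3t7eAN/f3wDg4OAA4eHhAOLi4gDj4+MA5OTkAOXl5QDm5uYA5+fnAOjo6ADp6ekA6urqAOvr6wDs7OwA7e3tAO7u7gDv7+8A8PDwAPHx8QDy8vIA8/PzAPT09AD19fUA9vb2APf39wD4+PgA+fn5APr6+gD7+/sA/Pz8AP39/QD+/v4A////AI+LhoF8dnFrZmBbVVBLRkE9OTUxLSonJSIgHhwaGBYVmpaRjIaAenRuZ2FbVlBLRkE9OTUyLywqKCYlIyIgHh2mop2XkYuEfXZvaGJcVlBLRkE9Ojc0MjAuLSwrKignJbGtqKKclY6Gf3dwaWJbVVBLRkI+Ozk3NjQ0MzIxMC8tvLm0rqefmI+Hf3dvaGFbVU9LRkNAPjw7Ojo6OTk4NzXHxL64samhmI+HfnZuZ2BaVE9LR0RCQUBAQEBAQD8+PNLOycK7s6qhl46EfHNsZF5YU05LSEZFRERERUVFRURD29jSzMS7sqielIqBeHBoYVtWUU1LSUhHSEhJSkpKSknk4NvUzMO5r6Saj4Z8dGxkXlhTT0xKSUlKS0xNTk5OTevo4tvTyb+0qZ6UiX92bmZfWVRPTEpKSkpMTU9QUVFQ8e7o4djOxLmtopaLgXduZl9YU05LSUhISUtNTlBSUlL28uzl3NLHu6+kmIyBd21lXVZQS0hGRUVGSEpMT1BRUvn17ufe08i9sKSYjIB2a2JaUkxHQ0FAQEFDRkhLTU9Q+vbv597UyLywo5eKfnNoXlVNRkE9Ojk6Oz1AQ0ZJS0369e/n3dPHu66ilYh7b2RaUEdAOjYzMjI0Nzo9QURHSfjz7eTb0MW5rJ+ShXhrX1RKQTozLiwqKywvMzY6PkFE9fDp4dfNwbWom46BdGdbT0Q7MywnJCMjJSgrLzQ4PD/x6+Tc08i9saSXin1vYlVKPzUsJSAcGxsdICQpLTI3Ouvl3tbNw7isoJOGeGtdUUQ5LyYfGRYUFRcaHiMoLTI2497Xz8a8sqabjoF0ZllMQDQqIRkTEA4PERQZHiMpLjLb1c/Hv7WroJWJfXBiVUg8MCYdFQ8MCgsNEBUaICUrMNHLxb62rqSakIR4bF9SRTkuIxoTDQkICAsOExgeJCovxsG7tK2lnZSKf3RpXFBEOC0iGRIMCQcICw4TGR8lKjC6tbCqo52VjYR7cWZaT0M3LSMaEw4KCQoMEBUbIScsMq2ppJ+alI2Gf3duZFlOQzguJBwVEA0MDRAUGR4kKjA1oJyYlI+LhoB6c2tiWE5EOjAnIBkUEhESFRkeIykvNDmTj4yJhYJ+eXRvaGBYT0U8MyskHhoXFxgbHyQpLzQ6PoWCgH57eXZzcGtmX1hQRz83LykjIB0dHyImKjA1Oj9EeHZ0c3Jxb21raGReWFFKQjs0LiomJCQmKS0xNzxBRUlsamlpaWloaGdlYl5ZU01GQDo0MC0sLC4wNDk+Q0dLT2BfX19gYWJjY2JhXlpVT0pEPzo3NDMzNTg8QEVJTVFUVVVVV1hbXV9gYGBeW1dSTklEQD07Ojs8P0NHS09TVlk="/>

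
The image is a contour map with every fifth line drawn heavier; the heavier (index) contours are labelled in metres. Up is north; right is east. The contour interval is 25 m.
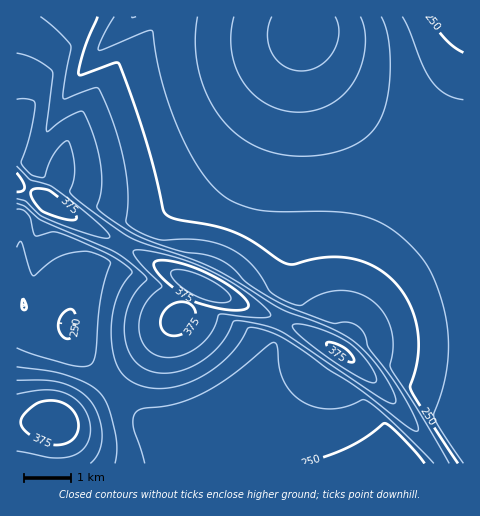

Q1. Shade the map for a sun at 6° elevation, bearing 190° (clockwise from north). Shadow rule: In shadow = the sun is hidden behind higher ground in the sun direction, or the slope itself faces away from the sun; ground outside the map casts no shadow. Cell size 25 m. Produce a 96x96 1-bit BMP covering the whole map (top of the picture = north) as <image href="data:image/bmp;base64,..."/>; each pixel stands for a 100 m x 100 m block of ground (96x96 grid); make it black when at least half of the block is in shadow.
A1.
<image width="96" height="96" href="data:image/bmp;base64,Qk2+BAAAAAAAAD4AAAAoAAAAYAAAAGAAAAABAAEAAAAAAIAEAAATCwAAEwsAAAIAAAAAAAAA////AAAAAAAAAAAAAAAAAAAAAAcAAAAAAAAAAAAAAAcAAAAAAAAAAAAAAA8AAAAAAAAAAAAAAB8AAAAAAAAAAAAAAD4AAAAAAAAAAAAAAD4AAAAAAAAAAAAAAHwAAAAAAAAAAAAAAPgAAAAAAAAAAAAAAfAAAAAAAAAAAAAAAeAAAAAAAAAAAAAAA+AAAAAAAAAAAAAAB8AAAAAAAAAAAAAAD4AAPAAAAAAAAAAAHwAB/AAAAAAAAAAAPgAH/gAAAAAAAAAAPgAP/gAAAAAAAAAAfAAP/gAAAAAAAAAA+AAf/gAAAAAAAAAB8AAP/gAAAAAAAAAD4AAP/AAAAAAAAAAPwAAH/AAAAAAAAAAfgAAD+AAAAAAAAAA/gAAB+AAAAAAAAAB/AAAAcAAAAAAAAAH+AAAAAAAAAAAAAAf8AAAAAAAAAAAAAA/4AAAAAAAAAAAAAD/wAAAAAAAAAAAAAP/gAAAAAAAAAAAAA//AAAAAAAAAAAAAD//AAAAAAAAAAAAAP/+AAAAAAAAAAAAA//8AAAAAAAAAAAAD//4AAAAAAAAAAAAf//gAAAAAAAAAAAB///AAAAAAAAAAAAP//8AAAAAAAAAAAA///gAAAAAAAAAAAH//+AAAAAAAAAAAAf//4AAAAAAAAAAAB///gAAAAAAAAAAAH///AAAAAAAAAAAAf//8AAAAAAAAAAAB///8AAAAAAAAAAAH///4AAAAAAAAAAAf///wAAAAAAAAAAA////gAAAAAAAAAAD////gAAAAAAAAAAH////AAAAAAAAAAAf////AAAAAAAAAAB////+AAAAAAAAAAH////+AAAAAAAAAAP////8AAAAAAAAAA/////4AAAAAAAAAD/8H//wAAAAAAAAAP/gA//gAAAAAAAAAf+AAH/AAAAAAAAAB/4AAAYAAAAAAAAAH/gAAAAAAAAAAAAAf+AAAAAAAAAAAAAA/4AAAAAAAAAAAAAD/wAAAAAAAAAAAAAD/AAAAAAAAAAAAAAD+AAAAAAAAAAAAAAD8AAAAAAAAAAAAAADgAAAAAAAAAAAAAAAAAAAAAAAAAAAAAAAAAAAAAAAAAAAAAAAAAAAAAAAAAAAAAAAAAAAAAAAAAAAAAAAAAAAAAAAAAAAAAAAAAAAAAAAAAAAAAAAAAAAAAAAAAAAAAAAAAAAAAAAAAAAAAAAAAAAAAAAAAAAAAAAAAAAAAAAAAAAAAAAAAAAAAAAAAAAAAAAAAAAAAAAAAAAAAAAAAAAAAAAAAAAAAAAAAAAAAAAAAAAAAAAAAAAAAAAAAAAAAAAAAAAAAAAAAAAAAAAAAAAAAAAAAAAAAAAAAAAAAAAAAAAAAAAAAAAAAAAAAAAAAAAAAAAAAAAAAAAAAAAAAAAAAAAAAAAAAAAAAAAAAAAAAAAAAAAAAAAAAAAAAAAAAAAAAAAAAAAAAAAAAAAAAAAAAAAAAAAAAAAAAAAAAAAAAAAAAAAAAAAAAAAAAAAAAAAAAAAAAAAAAAAAAAAAAAAAAAAAAAAAAAAAAAAAAAAAAAAAAAA="/>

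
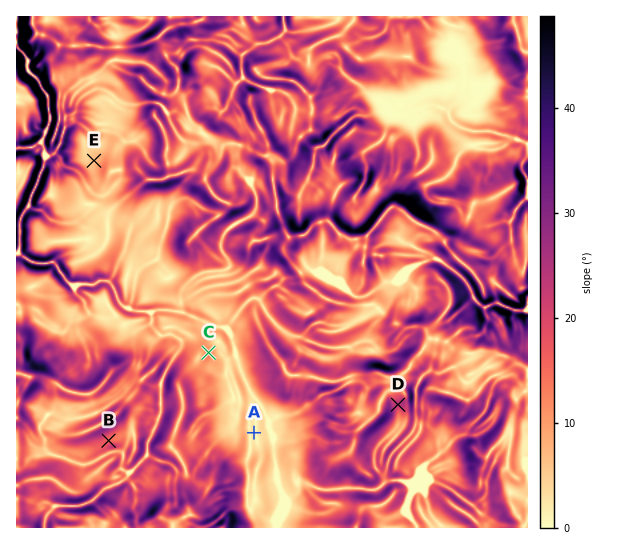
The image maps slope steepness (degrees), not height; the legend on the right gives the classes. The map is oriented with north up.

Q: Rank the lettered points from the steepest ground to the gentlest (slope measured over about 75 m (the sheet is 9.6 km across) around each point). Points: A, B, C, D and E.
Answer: D B C E A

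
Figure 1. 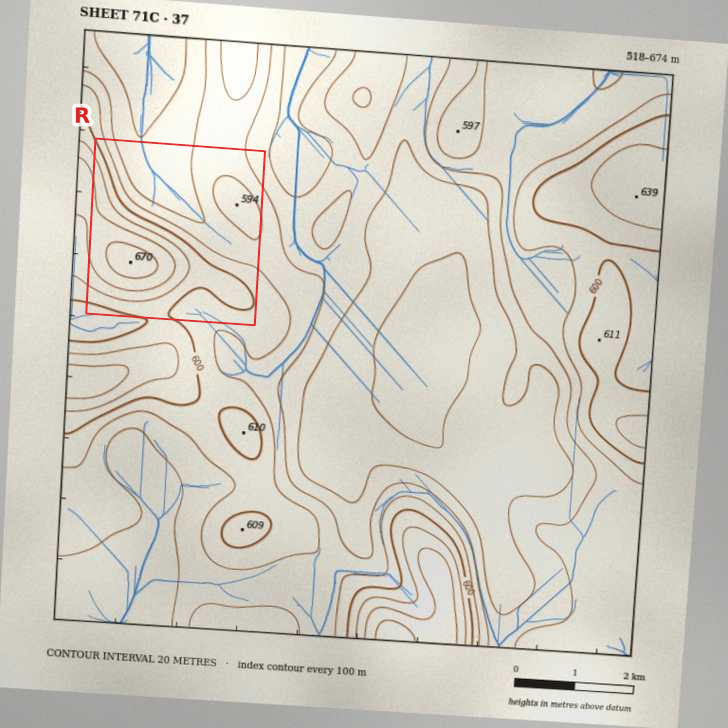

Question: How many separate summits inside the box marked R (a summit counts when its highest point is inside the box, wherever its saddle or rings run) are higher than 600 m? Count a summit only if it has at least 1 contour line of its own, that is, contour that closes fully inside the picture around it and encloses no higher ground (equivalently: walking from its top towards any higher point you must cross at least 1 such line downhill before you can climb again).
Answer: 1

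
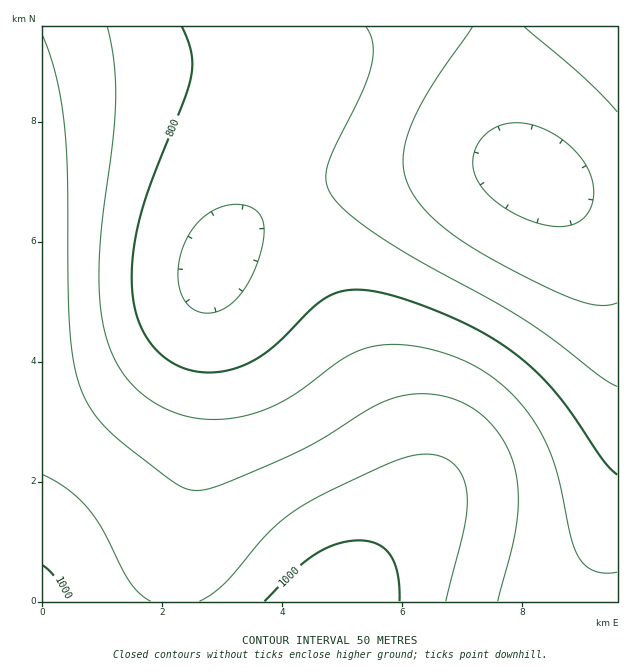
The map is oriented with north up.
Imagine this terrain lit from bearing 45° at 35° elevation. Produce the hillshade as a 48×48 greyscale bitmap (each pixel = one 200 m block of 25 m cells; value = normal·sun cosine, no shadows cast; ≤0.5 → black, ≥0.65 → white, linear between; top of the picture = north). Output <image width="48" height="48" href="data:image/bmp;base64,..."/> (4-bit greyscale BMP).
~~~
<image width="48" height="48" href="data:image/bmp;base64,Qk32BAAAAAAAAHYAAAAoAAAAMAAAADAAAAABAAQAAAAAAIAEAAATCwAAEwsAABAAAAAAAAAAAAAAABEREQAiIiIAMzMzAERERABVVVUAZmZmAHd3dwCIiIgAmZmZAKqqqgC7u7sAzMzMAN3d3QDu7u4A////AKqru7u7qpiHd3d4iZqqu7uqqpmZmZmZmaq7u7u7qpiHd3d4iZqqqqqqqqmZmZmZmaq7u7u6qYh3d3d4iZqqqqqqqpmZmqqpmau7u7uqqYh3d3d4iZqqqqqqqqqqqqqqmbu7u7uqmYh3d3d4iZqqqqqqqqqqqqqqqru7u7qqmYh3d3eIiZmqqqqqqqqqqqqqqru7u7qqmYh3d3iIiZmqqqqZqqqqu7u6qqu7u7qqmYiHeIiImZmZmZmZqqqru7u7qqq7u6qqmYiIiIiImZmZmZmZqqu7u7u7u6q7u6qqmZmIiIiJmZmZmZmaqru8zMzLu6qru7qqqZmZmZmZmZmZmZmaqrvMzMzMu6qru7u6qqqZmZmZmZmZmZmqq7zM3d3Mu6qru7u7u6qqmZmZmZiJmZmqu8zd3d3cy6qru7u7u7uqqpmZmIiImZqqvM3d7t3cy6q7u8zMy7u6qpmZiIiImZqrvN3u7u3dy6q7zMzMzLu6qpmYiIiImaq7zN7u7u7dy6q7zMzczMu6qpmYiIiJmaq7zd7u7u7dy6u8zN3d3Mu6qZmIiIiJmqu8ze7v/u7cy6vMzd3d3Mu6qZiIiIiZmqvM3e7//u7cy7vM3d3d3MuqmYiIiIiZqrvM3u7//u3cu7vM3d3d3LuqmYiIiIiZqrzN3u7/7u3cu7zN3d3dzLupmIh3iImaq7zd7u//7u3MuszN3d3dzLqZiId3eImau8zd7u7u7t3Luszd3d3cy6qYh3d3eImqu83d7u7u7tzLqszd3d3Mu6mId3d3eJmrvM3e7u7u7dy7qczd3dzMupmId3d3iJqrvN3e7u7u3cy6qczd3czLupiHd3d3iJqrzN3e7u7t3Mu6mczd3My7qZh3dmd3iJq7zN3e7u3dzLupmMzdzMy7qYh3Zmd3iZq7zN3d3d3czLqpiMzMzMu6qYd3Zmd3iZq7zN3d3d3My6qZh8zMzLuqmYd3Zmd3iZq7zN3d3dzLuqmYd8zMy7uqmId2Zmd4iZq7zM3d3My7qpmHdszMy7upmId2Zmd4iZq7zMzMzMu6qZh3ZszMu7qpmId2Znd4iZqrvMzMy7uqmYd2ZczLu7qpmId3Znd3iZqru7u7u6qZiHdmVcy7u6qpmId3Znd3iJmqu7u7qqmYh3ZlRLu7u6qpmId3Znd3iJmqqqqqqZiHdmVURLu7u6qpmId3dnd3eImZqqqpmYh3ZlVEM7u7u6qpmId3d3d3eImZmZmZmId2ZVRDM7u7u6qpmId3d3d3eIiZmZmZiHdmVUQzM7u7uqqpmIh3d3d3eIiZmZmIh3ZlVEQzMru7uqqpmIh3d3d3eIiZmZmIh3ZlVEMzMru7uqqpmYiHd3d3iIiZmZiId3ZlVEMzM7u7uqqpmYiHd3d4iImZmZiId2ZVVEQzM7u7uqqqmZiIiIiIiJmZmZmIh3ZlVEQzM7u7u6qqmZmIiIiImZmZmZmIh3ZlVUREM7u7u6qqqZmZiImZmaqqqpmYh3ZmVVRERLu7u7qqqpmZmZmZmqqqqpmYh3dmVVVERA=="/>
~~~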